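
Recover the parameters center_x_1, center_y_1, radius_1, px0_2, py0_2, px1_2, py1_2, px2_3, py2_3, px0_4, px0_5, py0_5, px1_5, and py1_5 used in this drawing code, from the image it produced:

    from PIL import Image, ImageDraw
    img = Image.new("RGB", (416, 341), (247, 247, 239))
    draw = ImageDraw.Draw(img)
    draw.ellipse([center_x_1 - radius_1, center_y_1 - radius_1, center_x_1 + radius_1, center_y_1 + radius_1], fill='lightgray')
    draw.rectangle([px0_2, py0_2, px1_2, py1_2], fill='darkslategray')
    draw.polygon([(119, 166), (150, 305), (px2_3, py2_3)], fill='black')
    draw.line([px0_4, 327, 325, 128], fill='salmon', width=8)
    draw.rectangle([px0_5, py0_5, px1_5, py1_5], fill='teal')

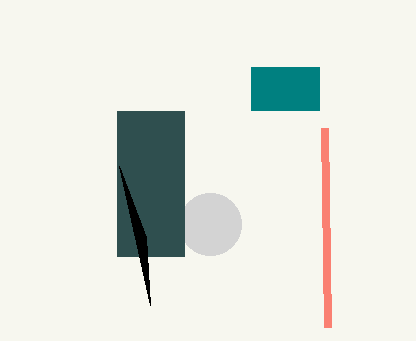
center_x_1 = 210; center_y_1 = 224; radius_1 = 31; px0_2 = 117; py0_2 = 111; px1_2 = 184; py1_2 = 256; px2_3 = 146; py2_3 = 237; px0_4 = 328; px0_5 = 251; py0_5 = 67; px1_5 = 319; py1_5 = 110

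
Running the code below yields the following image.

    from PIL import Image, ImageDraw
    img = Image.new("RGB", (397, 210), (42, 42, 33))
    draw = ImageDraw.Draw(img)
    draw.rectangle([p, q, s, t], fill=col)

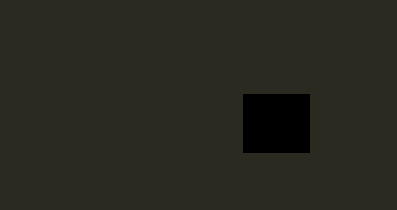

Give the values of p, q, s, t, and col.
p = 243
q = 94
s = 309
t = 152
col = 'black'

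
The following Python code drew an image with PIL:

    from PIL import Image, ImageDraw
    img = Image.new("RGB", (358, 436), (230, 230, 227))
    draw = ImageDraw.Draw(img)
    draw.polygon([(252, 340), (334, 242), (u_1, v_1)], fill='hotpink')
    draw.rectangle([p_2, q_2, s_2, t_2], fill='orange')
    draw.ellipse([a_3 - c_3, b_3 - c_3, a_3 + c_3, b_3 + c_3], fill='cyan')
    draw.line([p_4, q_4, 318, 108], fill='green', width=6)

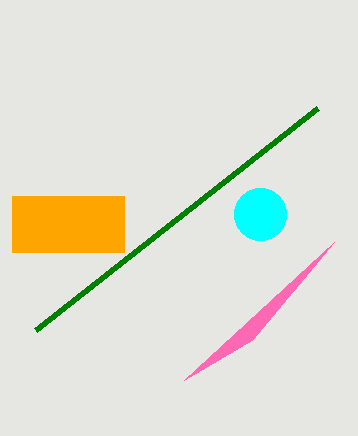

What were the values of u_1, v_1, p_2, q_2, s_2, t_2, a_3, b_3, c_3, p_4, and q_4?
u_1 = 184; v_1 = 380; p_2 = 12; q_2 = 196; s_2 = 124; t_2 = 252; a_3 = 260; b_3 = 214; c_3 = 26; p_4 = 36; q_4 = 330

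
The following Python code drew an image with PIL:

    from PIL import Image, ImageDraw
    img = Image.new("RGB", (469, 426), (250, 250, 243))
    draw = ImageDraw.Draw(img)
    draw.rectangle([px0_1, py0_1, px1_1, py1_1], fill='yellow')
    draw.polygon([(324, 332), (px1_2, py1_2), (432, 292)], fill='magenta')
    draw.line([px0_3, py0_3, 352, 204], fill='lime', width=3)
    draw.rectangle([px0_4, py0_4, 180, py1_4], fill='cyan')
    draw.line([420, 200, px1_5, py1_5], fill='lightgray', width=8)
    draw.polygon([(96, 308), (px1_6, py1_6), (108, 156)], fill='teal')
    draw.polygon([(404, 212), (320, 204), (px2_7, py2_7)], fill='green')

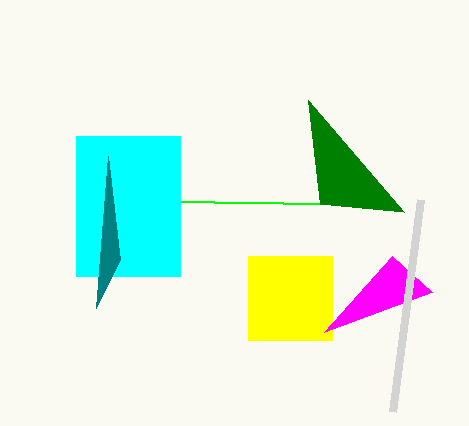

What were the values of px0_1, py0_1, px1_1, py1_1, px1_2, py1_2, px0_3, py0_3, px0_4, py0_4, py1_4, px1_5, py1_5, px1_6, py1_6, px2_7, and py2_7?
px0_1 = 248
py0_1 = 256
px1_1 = 332
py1_1 = 340
px1_2 = 392
py1_2 = 256
px0_3 = 76
py0_3 = 200
px0_4 = 76
py0_4 = 136
py1_4 = 276
px1_5 = 392
py1_5 = 412
px1_6 = 120
py1_6 = 260
px2_7 = 308
py2_7 = 100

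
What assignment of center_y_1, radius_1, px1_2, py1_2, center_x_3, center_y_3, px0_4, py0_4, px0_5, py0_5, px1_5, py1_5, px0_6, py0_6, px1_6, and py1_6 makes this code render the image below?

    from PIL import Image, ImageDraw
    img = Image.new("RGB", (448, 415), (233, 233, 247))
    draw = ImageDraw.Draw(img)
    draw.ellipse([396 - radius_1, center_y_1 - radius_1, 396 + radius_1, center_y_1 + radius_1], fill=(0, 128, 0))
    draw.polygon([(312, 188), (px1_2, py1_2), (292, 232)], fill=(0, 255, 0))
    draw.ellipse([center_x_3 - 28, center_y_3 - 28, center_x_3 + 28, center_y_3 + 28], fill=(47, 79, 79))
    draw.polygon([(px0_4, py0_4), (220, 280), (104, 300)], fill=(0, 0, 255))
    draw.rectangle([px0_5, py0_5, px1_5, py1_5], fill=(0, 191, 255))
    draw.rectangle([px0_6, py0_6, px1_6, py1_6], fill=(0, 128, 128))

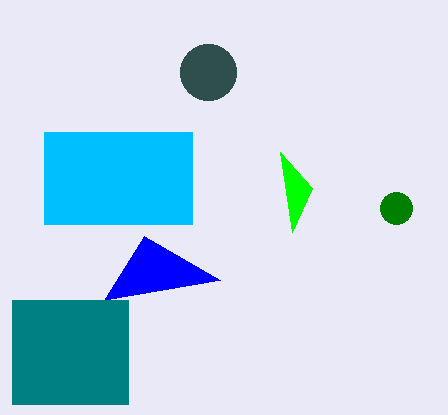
center_y_1 = 208, radius_1 = 16, px1_2 = 280, py1_2 = 152, center_x_3 = 208, center_y_3 = 72, px0_4 = 144, py0_4 = 236, px0_5 = 44, py0_5 = 132, px1_5 = 192, py1_5 = 224, px0_6 = 12, py0_6 = 300, px1_6 = 128, py1_6 = 404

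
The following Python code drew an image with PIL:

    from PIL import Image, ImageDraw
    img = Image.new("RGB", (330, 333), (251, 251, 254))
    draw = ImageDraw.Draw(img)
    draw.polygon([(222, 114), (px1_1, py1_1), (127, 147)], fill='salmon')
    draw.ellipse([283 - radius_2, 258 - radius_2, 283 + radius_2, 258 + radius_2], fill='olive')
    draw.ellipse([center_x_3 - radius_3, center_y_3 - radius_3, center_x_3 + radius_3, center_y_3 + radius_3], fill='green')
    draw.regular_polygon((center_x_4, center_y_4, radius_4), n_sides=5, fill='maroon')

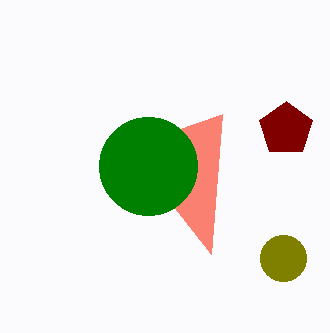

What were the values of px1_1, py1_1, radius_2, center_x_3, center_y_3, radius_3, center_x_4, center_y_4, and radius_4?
px1_1 = 211; py1_1 = 254; radius_2 = 23; center_x_3 = 148; center_y_3 = 166; radius_3 = 49; center_x_4 = 286; center_y_4 = 129; radius_4 = 28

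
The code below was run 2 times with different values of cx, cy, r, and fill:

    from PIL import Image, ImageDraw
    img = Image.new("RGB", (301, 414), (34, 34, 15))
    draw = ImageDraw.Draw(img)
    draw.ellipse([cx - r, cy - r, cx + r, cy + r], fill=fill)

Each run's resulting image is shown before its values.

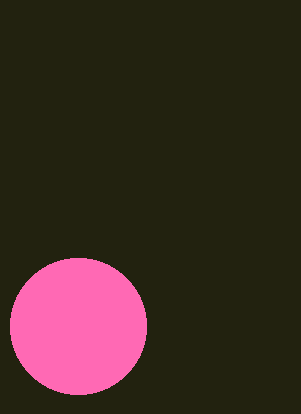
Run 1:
cx = 78; cy = 326; r = 68; fill = 'hotpink'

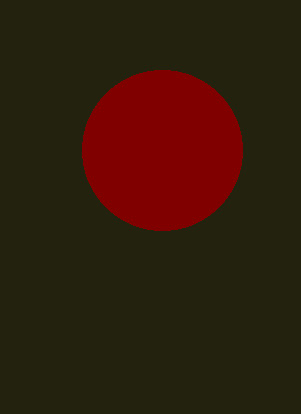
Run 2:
cx = 162, cy = 150, r = 80, fill = 'maroon'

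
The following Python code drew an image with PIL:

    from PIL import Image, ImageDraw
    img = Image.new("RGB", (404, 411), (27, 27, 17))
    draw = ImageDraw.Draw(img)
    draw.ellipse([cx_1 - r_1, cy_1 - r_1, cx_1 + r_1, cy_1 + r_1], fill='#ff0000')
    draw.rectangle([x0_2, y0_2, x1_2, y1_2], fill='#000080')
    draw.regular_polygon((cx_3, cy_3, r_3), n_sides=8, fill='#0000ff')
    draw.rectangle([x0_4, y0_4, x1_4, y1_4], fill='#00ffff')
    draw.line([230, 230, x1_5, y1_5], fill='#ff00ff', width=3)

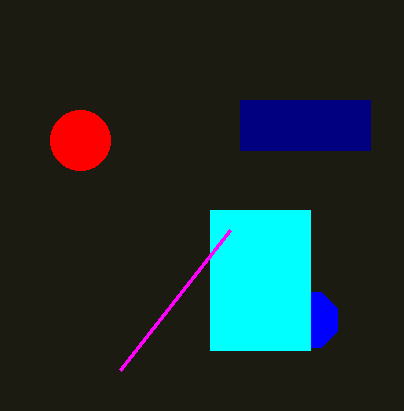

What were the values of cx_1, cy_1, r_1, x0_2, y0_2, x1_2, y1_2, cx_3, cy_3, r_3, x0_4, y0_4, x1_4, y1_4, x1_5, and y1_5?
cx_1 = 80; cy_1 = 140; r_1 = 30; x0_2 = 240; y0_2 = 100; x1_2 = 370; y1_2 = 150; cx_3 = 310; cy_3 = 320; r_3 = 30; x0_4 = 210; y0_4 = 210; x1_4 = 310; y1_4 = 350; x1_5 = 120; y1_5 = 370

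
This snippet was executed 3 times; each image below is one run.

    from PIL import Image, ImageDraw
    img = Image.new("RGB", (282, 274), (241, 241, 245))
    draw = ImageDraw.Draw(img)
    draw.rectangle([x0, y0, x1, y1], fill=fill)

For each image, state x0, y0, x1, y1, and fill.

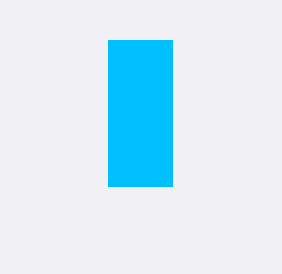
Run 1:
x0 = 108; y0 = 40; x1 = 172; y1 = 186; fill = 'deepskyblue'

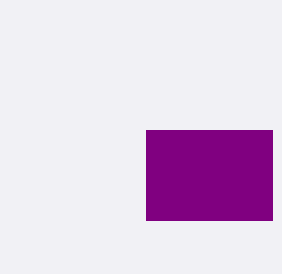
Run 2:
x0 = 146; y0 = 130; x1 = 272; y1 = 220; fill = 'purple'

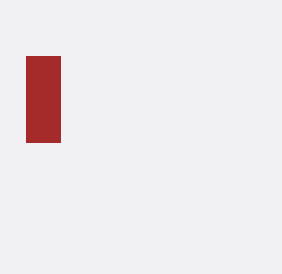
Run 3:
x0 = 26; y0 = 56; x1 = 60; y1 = 142; fill = 'brown'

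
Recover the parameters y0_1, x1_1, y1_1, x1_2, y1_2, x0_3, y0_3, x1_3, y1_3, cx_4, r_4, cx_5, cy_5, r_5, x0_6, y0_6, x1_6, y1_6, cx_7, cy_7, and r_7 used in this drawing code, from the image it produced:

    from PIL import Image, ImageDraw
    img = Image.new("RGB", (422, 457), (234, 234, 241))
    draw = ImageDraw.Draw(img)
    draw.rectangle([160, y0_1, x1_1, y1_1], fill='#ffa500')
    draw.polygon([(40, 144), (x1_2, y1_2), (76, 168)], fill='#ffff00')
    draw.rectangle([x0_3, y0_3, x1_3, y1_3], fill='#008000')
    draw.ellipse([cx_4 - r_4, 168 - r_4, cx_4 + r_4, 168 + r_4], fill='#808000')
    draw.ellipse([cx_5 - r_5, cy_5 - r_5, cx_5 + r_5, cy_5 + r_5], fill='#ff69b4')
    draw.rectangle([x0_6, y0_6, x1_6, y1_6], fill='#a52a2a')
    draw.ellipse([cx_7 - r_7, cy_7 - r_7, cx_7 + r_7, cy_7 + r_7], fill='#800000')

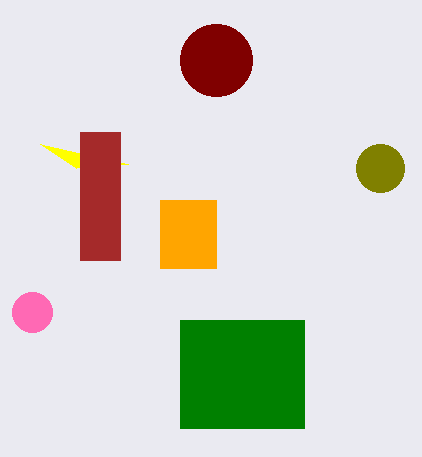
y0_1 = 200, x1_1 = 216, y1_1 = 268, x1_2 = 128, y1_2 = 164, x0_3 = 180, y0_3 = 320, x1_3 = 304, y1_3 = 428, cx_4 = 380, r_4 = 24, cx_5 = 32, cy_5 = 312, r_5 = 20, x0_6 = 80, y0_6 = 132, x1_6 = 120, y1_6 = 260, cx_7 = 216, cy_7 = 60, r_7 = 36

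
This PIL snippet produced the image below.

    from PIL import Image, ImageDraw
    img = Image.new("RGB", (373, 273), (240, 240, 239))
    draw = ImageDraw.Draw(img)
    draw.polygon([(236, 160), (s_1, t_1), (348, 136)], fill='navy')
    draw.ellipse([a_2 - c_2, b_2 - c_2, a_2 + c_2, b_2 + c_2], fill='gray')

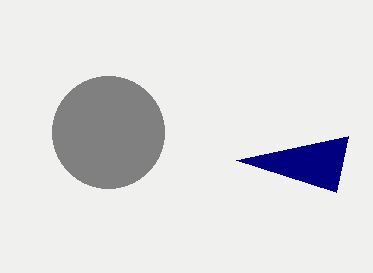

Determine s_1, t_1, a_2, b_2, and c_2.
s_1 = 336, t_1 = 192, a_2 = 108, b_2 = 132, c_2 = 56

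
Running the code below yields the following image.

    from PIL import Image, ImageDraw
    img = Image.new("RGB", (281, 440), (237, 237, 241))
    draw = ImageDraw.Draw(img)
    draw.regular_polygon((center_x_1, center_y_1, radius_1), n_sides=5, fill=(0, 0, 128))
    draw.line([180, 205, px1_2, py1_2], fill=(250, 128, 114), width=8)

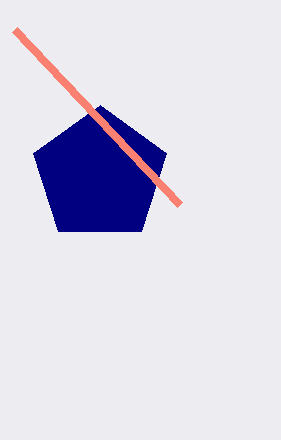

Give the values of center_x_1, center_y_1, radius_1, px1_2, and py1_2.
center_x_1 = 100; center_y_1 = 175; radius_1 = 70; px1_2 = 15; py1_2 = 30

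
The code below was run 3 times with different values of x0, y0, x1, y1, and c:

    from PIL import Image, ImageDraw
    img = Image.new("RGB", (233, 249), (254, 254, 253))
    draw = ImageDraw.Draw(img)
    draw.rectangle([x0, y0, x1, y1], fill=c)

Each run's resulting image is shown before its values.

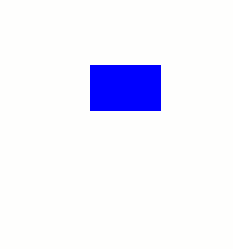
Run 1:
x0 = 90; y0 = 65; x1 = 160; y1 = 110; c = 'blue'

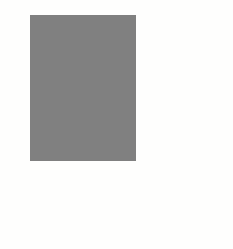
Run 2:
x0 = 30, y0 = 15, x1 = 135, y1 = 160, c = 'gray'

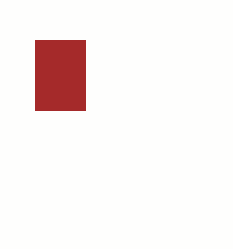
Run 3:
x0 = 35; y0 = 40; x1 = 85; y1 = 110; c = 'brown'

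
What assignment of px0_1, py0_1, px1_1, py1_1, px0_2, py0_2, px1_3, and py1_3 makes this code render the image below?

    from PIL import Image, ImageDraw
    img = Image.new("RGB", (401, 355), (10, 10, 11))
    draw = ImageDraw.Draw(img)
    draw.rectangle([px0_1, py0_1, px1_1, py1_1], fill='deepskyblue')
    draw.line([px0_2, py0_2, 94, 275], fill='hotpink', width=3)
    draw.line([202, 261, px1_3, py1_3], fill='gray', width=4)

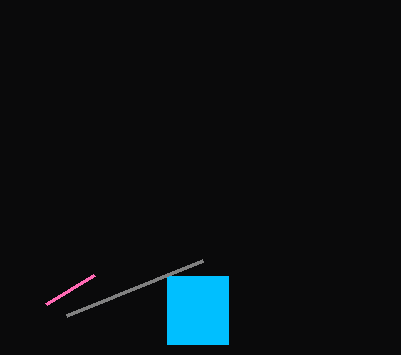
px0_1 = 167, py0_1 = 276, px1_1 = 228, py1_1 = 344, px0_2 = 46, py0_2 = 304, px1_3 = 66, py1_3 = 316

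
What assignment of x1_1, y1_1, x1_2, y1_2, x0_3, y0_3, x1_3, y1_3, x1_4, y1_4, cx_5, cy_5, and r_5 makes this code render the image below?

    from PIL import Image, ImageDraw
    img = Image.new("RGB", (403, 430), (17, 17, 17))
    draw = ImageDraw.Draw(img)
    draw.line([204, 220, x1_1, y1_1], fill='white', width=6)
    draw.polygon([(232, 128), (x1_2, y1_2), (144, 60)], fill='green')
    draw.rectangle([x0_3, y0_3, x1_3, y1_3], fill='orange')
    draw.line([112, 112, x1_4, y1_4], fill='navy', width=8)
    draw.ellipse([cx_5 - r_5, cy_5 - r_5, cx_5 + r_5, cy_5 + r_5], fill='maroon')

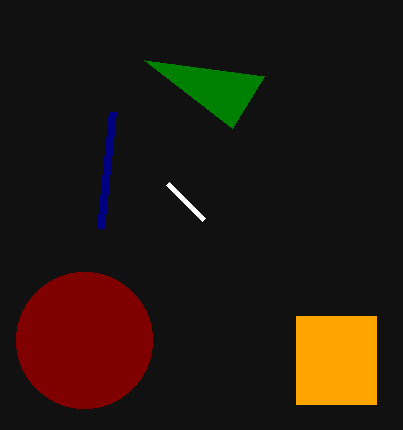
x1_1 = 168, y1_1 = 184, x1_2 = 264, y1_2 = 76, x0_3 = 296, y0_3 = 316, x1_3 = 376, y1_3 = 404, x1_4 = 100, y1_4 = 228, cx_5 = 84, cy_5 = 340, r_5 = 68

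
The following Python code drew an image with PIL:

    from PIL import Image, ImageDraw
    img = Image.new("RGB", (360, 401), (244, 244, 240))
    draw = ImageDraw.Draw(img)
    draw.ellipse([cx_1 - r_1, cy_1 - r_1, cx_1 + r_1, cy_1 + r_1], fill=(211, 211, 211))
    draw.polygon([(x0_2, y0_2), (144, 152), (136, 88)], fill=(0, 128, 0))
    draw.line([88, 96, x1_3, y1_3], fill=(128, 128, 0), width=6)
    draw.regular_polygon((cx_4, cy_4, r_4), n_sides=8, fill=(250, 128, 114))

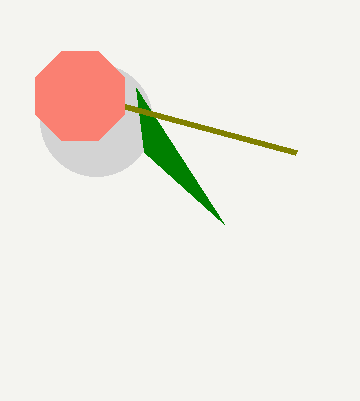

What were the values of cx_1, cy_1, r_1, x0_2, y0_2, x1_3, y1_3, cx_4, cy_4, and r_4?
cx_1 = 96, cy_1 = 120, r_1 = 56, x0_2 = 224, y0_2 = 224, x1_3 = 296, y1_3 = 152, cx_4 = 80, cy_4 = 96, r_4 = 48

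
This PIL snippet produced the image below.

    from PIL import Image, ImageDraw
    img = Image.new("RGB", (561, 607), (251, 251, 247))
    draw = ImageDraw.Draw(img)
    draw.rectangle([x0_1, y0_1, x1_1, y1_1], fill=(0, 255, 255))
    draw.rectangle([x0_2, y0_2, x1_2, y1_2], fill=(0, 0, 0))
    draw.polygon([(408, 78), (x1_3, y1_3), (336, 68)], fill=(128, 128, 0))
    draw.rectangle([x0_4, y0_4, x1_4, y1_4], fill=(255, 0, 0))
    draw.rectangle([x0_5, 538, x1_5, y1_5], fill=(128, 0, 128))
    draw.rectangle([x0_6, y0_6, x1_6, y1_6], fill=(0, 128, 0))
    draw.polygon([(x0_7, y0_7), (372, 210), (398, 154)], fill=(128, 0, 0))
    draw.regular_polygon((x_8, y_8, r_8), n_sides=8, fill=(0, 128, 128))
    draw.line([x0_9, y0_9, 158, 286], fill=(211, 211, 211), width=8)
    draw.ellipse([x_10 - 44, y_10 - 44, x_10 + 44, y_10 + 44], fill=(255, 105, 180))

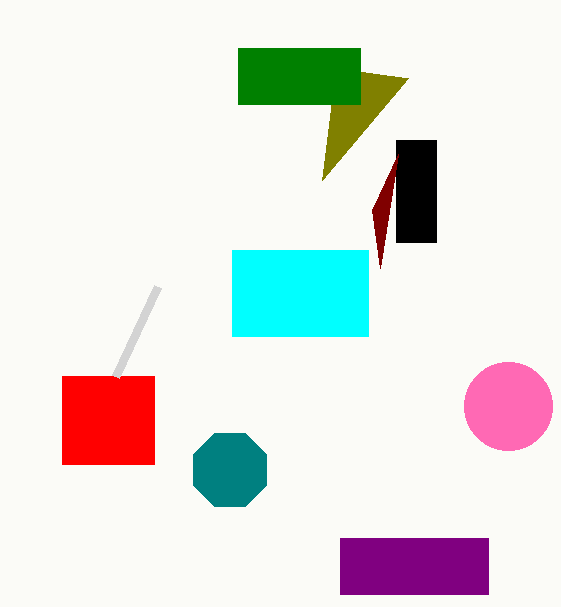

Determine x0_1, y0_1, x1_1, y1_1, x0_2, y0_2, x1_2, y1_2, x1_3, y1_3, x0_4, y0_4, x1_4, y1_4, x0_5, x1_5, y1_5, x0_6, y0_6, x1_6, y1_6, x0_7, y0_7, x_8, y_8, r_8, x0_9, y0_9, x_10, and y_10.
x0_1 = 232
y0_1 = 250
x1_1 = 368
y1_1 = 336
x0_2 = 396
y0_2 = 140
x1_2 = 436
y1_2 = 242
x1_3 = 322
y1_3 = 180
x0_4 = 62
y0_4 = 376
x1_4 = 154
y1_4 = 464
x0_5 = 340
x1_5 = 488
y1_5 = 594
x0_6 = 238
y0_6 = 48
x1_6 = 360
y1_6 = 104
x0_7 = 380
y0_7 = 268
x_8 = 230
y_8 = 470
r_8 = 40
x0_9 = 116
y0_9 = 376
x_10 = 508
y_10 = 406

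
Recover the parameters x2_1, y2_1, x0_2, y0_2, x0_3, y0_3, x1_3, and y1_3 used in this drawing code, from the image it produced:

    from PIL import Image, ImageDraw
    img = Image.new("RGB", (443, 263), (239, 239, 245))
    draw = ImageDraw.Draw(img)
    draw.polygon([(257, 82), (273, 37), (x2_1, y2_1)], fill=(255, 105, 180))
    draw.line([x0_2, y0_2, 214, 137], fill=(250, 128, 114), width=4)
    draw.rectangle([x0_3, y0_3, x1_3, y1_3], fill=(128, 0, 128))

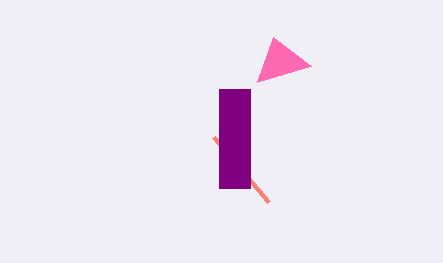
x2_1 = 311; y2_1 = 66; x0_2 = 269; y0_2 = 202; x0_3 = 219; y0_3 = 89; x1_3 = 250; y1_3 = 188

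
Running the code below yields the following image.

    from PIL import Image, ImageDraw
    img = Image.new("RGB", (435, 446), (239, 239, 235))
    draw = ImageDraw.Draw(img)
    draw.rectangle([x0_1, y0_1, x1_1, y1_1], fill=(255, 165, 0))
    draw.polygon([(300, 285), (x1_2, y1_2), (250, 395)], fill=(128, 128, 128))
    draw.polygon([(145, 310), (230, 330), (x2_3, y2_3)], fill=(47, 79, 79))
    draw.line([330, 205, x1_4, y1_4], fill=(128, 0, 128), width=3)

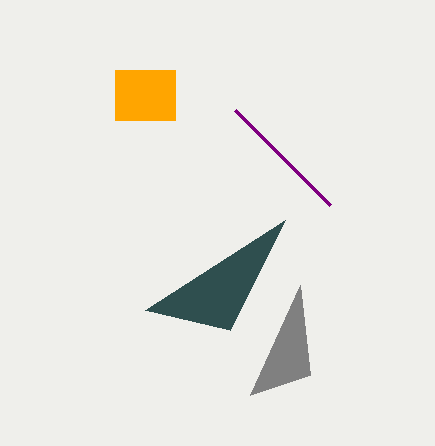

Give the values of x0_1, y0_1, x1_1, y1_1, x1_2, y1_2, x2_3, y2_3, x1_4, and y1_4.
x0_1 = 115; y0_1 = 70; x1_1 = 175; y1_1 = 120; x1_2 = 310; y1_2 = 375; x2_3 = 285; y2_3 = 220; x1_4 = 235; y1_4 = 110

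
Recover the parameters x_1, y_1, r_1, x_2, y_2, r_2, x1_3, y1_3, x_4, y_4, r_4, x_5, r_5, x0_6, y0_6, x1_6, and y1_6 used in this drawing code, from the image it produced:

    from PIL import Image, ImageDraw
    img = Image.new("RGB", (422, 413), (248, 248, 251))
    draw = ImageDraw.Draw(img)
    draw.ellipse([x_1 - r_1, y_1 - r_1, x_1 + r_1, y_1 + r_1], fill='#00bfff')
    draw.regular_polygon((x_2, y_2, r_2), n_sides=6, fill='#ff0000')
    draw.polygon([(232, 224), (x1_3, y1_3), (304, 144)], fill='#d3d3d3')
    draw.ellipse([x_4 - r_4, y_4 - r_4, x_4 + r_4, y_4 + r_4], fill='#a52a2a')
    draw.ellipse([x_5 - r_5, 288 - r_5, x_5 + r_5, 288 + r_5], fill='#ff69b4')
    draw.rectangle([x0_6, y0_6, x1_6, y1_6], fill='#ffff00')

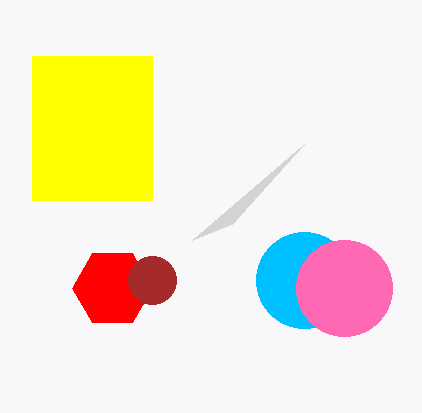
x_1 = 304
y_1 = 280
r_1 = 48
x_2 = 112
y_2 = 288
r_2 = 40
x1_3 = 192
y1_3 = 240
x_4 = 152
y_4 = 280
r_4 = 24
x_5 = 344
r_5 = 48
x0_6 = 32
y0_6 = 56
x1_6 = 152
y1_6 = 200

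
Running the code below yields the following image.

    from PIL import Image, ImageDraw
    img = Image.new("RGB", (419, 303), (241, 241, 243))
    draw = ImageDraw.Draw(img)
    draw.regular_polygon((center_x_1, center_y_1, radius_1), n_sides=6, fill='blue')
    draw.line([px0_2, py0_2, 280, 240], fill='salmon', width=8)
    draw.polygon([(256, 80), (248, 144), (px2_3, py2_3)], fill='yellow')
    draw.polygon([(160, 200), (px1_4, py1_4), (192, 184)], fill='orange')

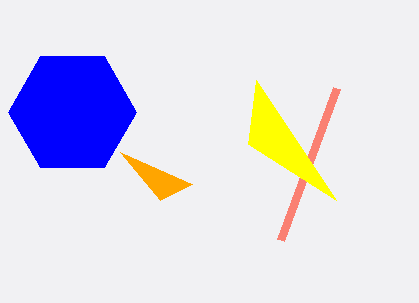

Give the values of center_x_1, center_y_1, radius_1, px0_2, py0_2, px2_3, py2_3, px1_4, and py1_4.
center_x_1 = 72, center_y_1 = 112, radius_1 = 64, px0_2 = 336, py0_2 = 88, px2_3 = 336, py2_3 = 200, px1_4 = 120, py1_4 = 152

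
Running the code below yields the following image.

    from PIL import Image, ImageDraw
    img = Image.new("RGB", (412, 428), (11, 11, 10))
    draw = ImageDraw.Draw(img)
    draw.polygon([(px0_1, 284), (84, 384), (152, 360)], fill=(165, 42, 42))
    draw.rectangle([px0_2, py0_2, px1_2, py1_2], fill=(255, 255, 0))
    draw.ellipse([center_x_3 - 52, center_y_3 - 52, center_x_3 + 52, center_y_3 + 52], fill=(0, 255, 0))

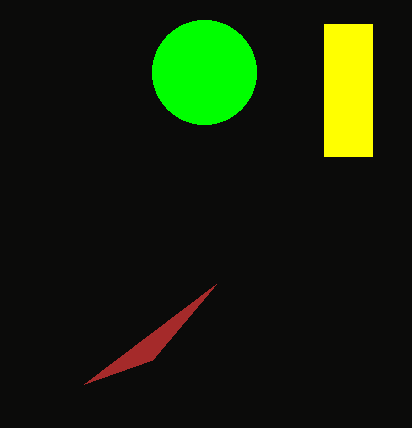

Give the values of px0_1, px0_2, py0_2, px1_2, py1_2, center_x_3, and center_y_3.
px0_1 = 216, px0_2 = 324, py0_2 = 24, px1_2 = 372, py1_2 = 156, center_x_3 = 204, center_y_3 = 72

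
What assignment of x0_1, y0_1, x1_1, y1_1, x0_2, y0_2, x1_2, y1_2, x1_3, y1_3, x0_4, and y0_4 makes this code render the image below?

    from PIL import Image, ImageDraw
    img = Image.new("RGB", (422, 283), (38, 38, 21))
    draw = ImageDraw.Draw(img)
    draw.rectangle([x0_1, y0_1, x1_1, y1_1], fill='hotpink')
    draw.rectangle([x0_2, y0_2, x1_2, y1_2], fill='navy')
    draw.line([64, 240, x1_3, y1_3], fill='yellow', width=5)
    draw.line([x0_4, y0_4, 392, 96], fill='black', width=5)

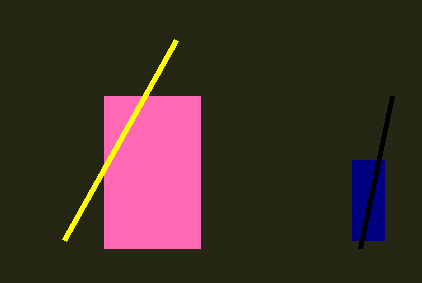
x0_1 = 104, y0_1 = 96, x1_1 = 200, y1_1 = 248, x0_2 = 352, y0_2 = 160, x1_2 = 384, y1_2 = 240, x1_3 = 176, y1_3 = 40, x0_4 = 360, y0_4 = 248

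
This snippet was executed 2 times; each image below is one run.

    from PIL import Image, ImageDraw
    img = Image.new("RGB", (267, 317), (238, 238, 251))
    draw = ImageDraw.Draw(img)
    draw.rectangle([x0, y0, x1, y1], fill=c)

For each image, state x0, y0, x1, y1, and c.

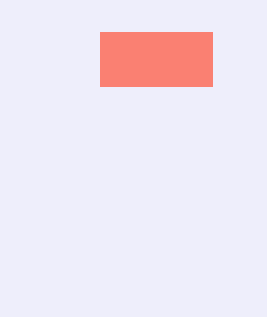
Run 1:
x0 = 100
y0 = 32
x1 = 212
y1 = 86
c = 'salmon'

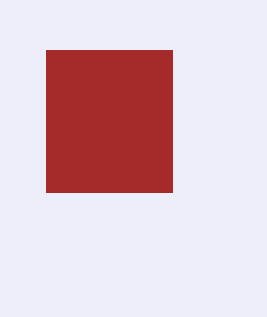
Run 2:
x0 = 46
y0 = 50
x1 = 172
y1 = 192
c = 'brown'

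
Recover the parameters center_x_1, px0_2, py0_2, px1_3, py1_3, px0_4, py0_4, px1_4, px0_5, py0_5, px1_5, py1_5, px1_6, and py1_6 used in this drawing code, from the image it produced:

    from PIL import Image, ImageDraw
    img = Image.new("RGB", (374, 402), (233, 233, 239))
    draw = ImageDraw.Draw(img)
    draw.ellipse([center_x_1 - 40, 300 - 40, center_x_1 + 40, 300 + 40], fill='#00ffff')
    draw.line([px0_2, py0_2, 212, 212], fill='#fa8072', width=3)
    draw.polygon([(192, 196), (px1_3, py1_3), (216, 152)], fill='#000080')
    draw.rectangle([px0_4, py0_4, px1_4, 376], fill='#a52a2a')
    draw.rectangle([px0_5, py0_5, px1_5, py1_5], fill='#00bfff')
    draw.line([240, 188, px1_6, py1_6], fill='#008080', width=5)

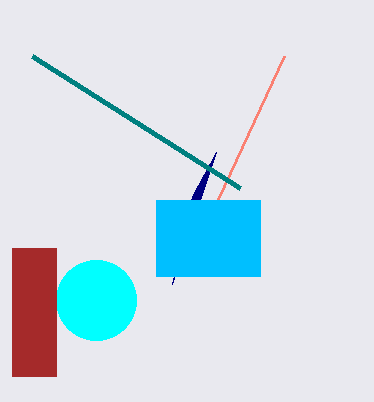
center_x_1 = 96; px0_2 = 284; py0_2 = 56; px1_3 = 172; py1_3 = 284; px0_4 = 12; py0_4 = 248; px1_4 = 56; px0_5 = 156; py0_5 = 200; px1_5 = 260; py1_5 = 276; px1_6 = 32; py1_6 = 56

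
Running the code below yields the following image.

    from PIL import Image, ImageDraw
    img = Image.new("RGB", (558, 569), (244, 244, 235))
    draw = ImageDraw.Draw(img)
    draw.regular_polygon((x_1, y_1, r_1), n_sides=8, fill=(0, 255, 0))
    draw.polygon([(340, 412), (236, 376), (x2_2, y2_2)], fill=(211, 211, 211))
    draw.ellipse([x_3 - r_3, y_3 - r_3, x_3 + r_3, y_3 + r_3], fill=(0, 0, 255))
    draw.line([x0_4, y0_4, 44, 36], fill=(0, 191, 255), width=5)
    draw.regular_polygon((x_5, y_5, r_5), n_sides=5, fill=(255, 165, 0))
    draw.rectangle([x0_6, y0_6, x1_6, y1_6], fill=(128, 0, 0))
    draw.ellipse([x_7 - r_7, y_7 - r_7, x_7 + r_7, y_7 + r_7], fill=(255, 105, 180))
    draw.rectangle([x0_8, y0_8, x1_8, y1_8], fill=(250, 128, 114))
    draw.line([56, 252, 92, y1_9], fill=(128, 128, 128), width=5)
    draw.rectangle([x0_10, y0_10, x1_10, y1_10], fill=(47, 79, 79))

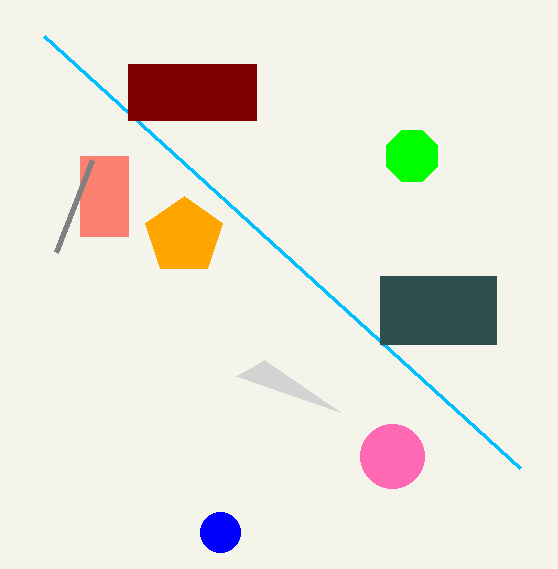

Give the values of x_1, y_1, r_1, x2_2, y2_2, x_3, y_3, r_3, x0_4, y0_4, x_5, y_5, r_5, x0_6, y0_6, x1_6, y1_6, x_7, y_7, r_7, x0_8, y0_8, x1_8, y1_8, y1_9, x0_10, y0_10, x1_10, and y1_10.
x_1 = 412
y_1 = 156
r_1 = 28
x2_2 = 264
y2_2 = 360
x_3 = 220
y_3 = 532
r_3 = 20
x0_4 = 520
y0_4 = 468
x_5 = 184
y_5 = 236
r_5 = 40
x0_6 = 128
y0_6 = 64
x1_6 = 256
y1_6 = 120
x_7 = 392
y_7 = 456
r_7 = 32
x0_8 = 80
y0_8 = 156
x1_8 = 128
y1_8 = 236
y1_9 = 160
x0_10 = 380
y0_10 = 276
x1_10 = 496
y1_10 = 344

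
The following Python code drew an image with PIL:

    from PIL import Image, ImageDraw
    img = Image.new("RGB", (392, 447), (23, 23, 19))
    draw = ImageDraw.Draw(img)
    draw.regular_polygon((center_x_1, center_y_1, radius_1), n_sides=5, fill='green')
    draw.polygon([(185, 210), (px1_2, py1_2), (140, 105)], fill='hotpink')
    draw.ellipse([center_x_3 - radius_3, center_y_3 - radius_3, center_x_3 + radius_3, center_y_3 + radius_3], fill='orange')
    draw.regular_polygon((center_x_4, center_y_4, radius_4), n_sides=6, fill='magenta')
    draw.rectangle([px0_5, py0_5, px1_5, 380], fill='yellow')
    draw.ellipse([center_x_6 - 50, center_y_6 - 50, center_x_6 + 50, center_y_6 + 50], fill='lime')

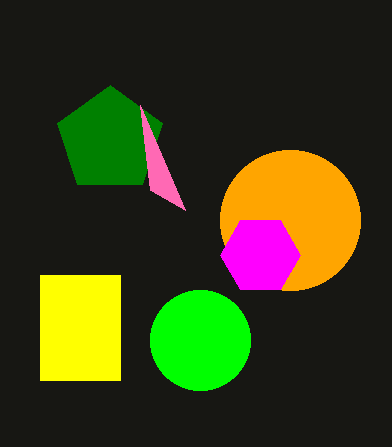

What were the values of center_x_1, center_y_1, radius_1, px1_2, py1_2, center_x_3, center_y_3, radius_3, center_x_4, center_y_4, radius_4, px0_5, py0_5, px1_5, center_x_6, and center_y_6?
center_x_1 = 110, center_y_1 = 140, radius_1 = 55, px1_2 = 150, py1_2 = 190, center_x_3 = 290, center_y_3 = 220, radius_3 = 70, center_x_4 = 260, center_y_4 = 255, radius_4 = 40, px0_5 = 40, py0_5 = 275, px1_5 = 120, center_x_6 = 200, center_y_6 = 340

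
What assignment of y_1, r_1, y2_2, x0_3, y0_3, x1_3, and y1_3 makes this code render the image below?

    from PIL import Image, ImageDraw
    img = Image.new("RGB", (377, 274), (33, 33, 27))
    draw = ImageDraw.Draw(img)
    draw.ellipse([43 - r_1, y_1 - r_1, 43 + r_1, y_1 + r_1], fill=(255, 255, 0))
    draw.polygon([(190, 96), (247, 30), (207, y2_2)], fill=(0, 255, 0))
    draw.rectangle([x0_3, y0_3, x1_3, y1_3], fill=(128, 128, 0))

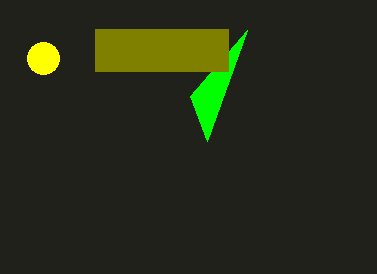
y_1 = 58
r_1 = 16
y2_2 = 141
x0_3 = 95
y0_3 = 29
x1_3 = 228
y1_3 = 71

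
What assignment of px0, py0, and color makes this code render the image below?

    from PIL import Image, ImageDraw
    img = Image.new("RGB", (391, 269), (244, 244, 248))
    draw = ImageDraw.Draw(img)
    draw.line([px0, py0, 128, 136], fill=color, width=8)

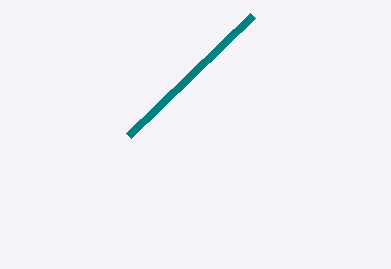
px0 = 252, py0 = 16, color = 'teal'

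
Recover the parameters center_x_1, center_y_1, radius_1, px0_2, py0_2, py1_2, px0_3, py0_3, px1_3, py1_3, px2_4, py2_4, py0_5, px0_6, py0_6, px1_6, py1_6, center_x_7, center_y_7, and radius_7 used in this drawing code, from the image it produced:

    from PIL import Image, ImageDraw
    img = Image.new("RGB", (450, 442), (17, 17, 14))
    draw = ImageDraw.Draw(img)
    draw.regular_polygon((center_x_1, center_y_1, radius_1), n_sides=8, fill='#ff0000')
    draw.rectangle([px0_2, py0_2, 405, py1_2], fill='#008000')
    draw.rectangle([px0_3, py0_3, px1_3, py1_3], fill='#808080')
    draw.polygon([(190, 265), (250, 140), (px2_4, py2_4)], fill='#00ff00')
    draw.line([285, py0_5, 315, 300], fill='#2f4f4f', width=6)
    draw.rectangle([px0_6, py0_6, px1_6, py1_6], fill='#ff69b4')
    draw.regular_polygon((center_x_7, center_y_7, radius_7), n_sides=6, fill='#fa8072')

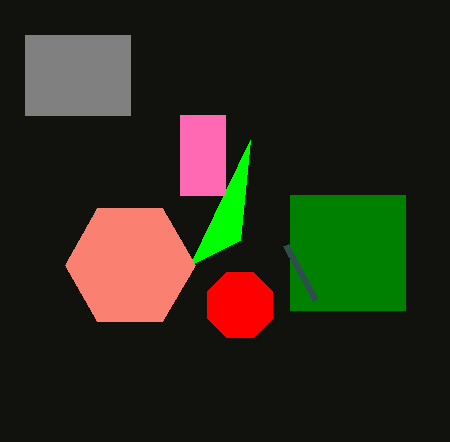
center_x_1 = 240
center_y_1 = 305
radius_1 = 35
px0_2 = 290
py0_2 = 195
py1_2 = 310
px0_3 = 25
py0_3 = 35
px1_3 = 130
py1_3 = 115
px2_4 = 240
py2_4 = 240
py0_5 = 245
px0_6 = 180
py0_6 = 115
px1_6 = 225
py1_6 = 195
center_x_7 = 130
center_y_7 = 265
radius_7 = 65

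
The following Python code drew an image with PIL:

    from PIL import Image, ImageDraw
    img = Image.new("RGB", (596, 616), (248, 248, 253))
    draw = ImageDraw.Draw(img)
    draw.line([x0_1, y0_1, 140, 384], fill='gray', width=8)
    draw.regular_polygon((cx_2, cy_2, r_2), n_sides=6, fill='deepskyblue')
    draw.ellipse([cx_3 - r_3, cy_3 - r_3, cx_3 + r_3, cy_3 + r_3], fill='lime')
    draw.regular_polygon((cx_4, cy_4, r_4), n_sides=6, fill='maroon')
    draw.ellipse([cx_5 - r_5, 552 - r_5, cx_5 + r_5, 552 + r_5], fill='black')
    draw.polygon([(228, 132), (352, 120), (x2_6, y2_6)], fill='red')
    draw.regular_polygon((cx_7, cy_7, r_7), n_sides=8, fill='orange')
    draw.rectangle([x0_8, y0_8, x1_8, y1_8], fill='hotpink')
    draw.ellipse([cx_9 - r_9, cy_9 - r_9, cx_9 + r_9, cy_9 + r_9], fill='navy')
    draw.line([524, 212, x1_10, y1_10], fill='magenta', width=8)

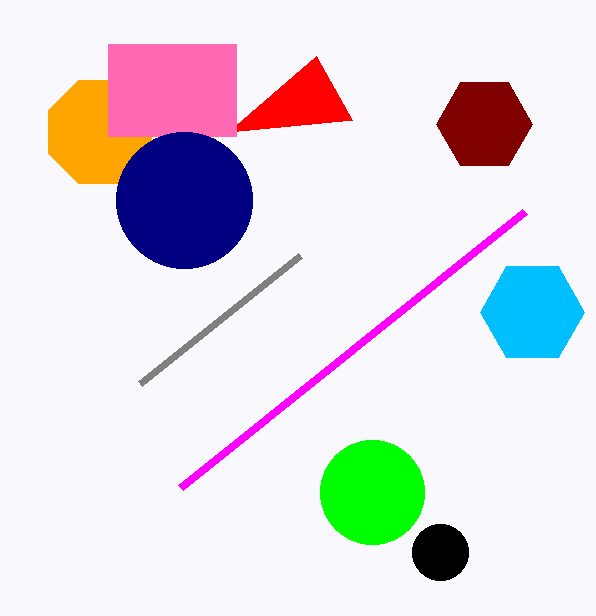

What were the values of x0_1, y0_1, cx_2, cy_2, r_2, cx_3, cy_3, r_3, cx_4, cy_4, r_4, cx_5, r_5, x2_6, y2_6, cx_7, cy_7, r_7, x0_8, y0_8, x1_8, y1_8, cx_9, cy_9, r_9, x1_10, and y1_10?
x0_1 = 300
y0_1 = 256
cx_2 = 532
cy_2 = 312
r_2 = 52
cx_3 = 372
cy_3 = 492
r_3 = 52
cx_4 = 484
cy_4 = 124
r_4 = 48
cx_5 = 440
r_5 = 28
x2_6 = 316
y2_6 = 56
cx_7 = 100
cy_7 = 132
r_7 = 56
x0_8 = 108
y0_8 = 44
x1_8 = 236
y1_8 = 136
cx_9 = 184
cy_9 = 200
r_9 = 68
x1_10 = 180
y1_10 = 488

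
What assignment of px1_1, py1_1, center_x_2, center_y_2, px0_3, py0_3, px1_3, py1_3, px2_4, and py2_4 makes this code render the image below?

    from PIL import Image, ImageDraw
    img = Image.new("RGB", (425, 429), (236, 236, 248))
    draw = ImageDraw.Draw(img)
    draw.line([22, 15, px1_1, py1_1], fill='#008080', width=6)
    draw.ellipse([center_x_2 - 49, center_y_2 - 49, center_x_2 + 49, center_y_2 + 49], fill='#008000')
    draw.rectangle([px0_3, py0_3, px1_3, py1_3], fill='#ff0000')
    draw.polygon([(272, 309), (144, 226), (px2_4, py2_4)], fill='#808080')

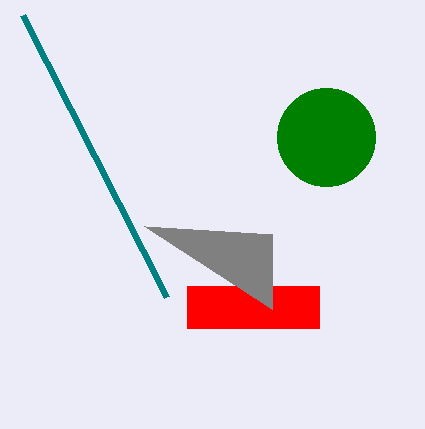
px1_1 = 166, py1_1 = 297, center_x_2 = 326, center_y_2 = 137, px0_3 = 187, py0_3 = 286, px1_3 = 319, py1_3 = 328, px2_4 = 272, py2_4 = 234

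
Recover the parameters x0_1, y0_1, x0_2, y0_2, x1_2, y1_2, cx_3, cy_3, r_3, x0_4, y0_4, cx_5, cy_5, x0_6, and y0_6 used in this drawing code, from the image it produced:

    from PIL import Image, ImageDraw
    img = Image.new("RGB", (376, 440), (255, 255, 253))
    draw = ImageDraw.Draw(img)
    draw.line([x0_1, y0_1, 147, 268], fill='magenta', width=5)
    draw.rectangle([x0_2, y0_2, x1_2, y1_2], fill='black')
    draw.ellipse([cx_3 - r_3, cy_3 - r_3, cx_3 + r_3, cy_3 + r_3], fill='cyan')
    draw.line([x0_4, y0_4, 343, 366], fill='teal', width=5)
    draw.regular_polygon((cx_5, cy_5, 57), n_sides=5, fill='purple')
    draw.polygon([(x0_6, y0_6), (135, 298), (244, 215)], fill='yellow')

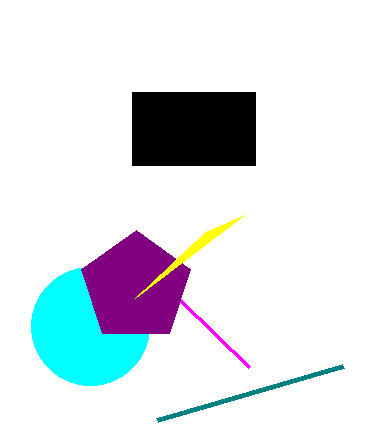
x0_1 = 249, y0_1 = 367, x0_2 = 132, y0_2 = 92, x1_2 = 255, y1_2 = 165, cx_3 = 90, cy_3 = 326, r_3 = 59, x0_4 = 157, y0_4 = 420, cx_5 = 136, cy_5 = 287, x0_6 = 205, y0_6 = 232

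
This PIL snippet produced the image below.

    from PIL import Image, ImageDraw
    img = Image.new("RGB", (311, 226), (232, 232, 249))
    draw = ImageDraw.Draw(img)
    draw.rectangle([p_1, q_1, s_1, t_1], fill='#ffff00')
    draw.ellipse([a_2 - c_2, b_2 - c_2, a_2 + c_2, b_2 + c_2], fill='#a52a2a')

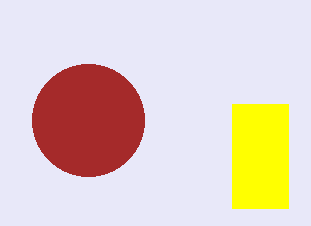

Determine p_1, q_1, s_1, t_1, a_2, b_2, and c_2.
p_1 = 232
q_1 = 104
s_1 = 288
t_1 = 208
a_2 = 88
b_2 = 120
c_2 = 56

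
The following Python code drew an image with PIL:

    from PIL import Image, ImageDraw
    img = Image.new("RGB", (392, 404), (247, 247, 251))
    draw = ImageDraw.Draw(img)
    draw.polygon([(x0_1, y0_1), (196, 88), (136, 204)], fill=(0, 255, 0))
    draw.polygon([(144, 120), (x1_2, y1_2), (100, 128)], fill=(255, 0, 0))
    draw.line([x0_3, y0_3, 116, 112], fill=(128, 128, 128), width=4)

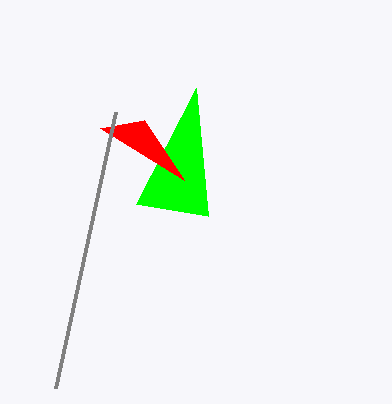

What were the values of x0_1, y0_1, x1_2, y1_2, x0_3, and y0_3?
x0_1 = 208
y0_1 = 216
x1_2 = 184
y1_2 = 180
x0_3 = 56
y0_3 = 388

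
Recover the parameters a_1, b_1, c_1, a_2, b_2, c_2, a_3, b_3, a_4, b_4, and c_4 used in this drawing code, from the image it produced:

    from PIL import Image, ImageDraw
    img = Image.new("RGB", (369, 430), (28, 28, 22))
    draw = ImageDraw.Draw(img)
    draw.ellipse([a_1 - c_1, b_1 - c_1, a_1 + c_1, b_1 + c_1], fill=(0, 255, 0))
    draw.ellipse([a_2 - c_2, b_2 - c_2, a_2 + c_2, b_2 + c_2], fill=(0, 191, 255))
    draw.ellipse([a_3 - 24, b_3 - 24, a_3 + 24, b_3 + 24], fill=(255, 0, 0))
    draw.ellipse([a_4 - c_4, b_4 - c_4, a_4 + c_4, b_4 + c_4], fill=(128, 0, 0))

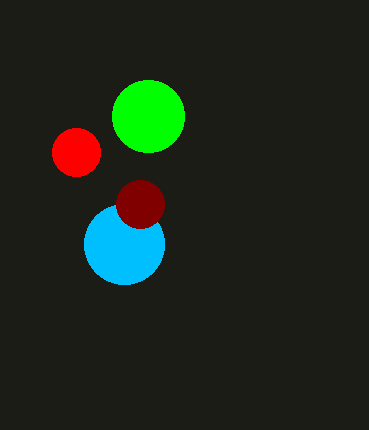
a_1 = 148; b_1 = 116; c_1 = 36; a_2 = 124; b_2 = 244; c_2 = 40; a_3 = 76; b_3 = 152; a_4 = 140; b_4 = 204; c_4 = 24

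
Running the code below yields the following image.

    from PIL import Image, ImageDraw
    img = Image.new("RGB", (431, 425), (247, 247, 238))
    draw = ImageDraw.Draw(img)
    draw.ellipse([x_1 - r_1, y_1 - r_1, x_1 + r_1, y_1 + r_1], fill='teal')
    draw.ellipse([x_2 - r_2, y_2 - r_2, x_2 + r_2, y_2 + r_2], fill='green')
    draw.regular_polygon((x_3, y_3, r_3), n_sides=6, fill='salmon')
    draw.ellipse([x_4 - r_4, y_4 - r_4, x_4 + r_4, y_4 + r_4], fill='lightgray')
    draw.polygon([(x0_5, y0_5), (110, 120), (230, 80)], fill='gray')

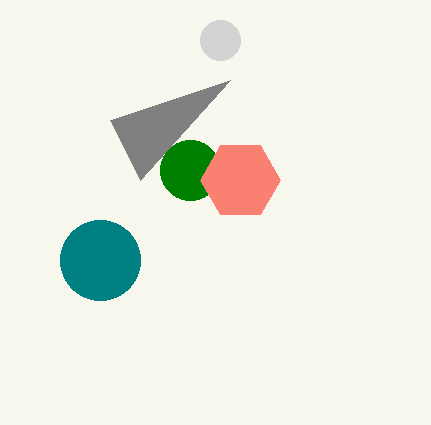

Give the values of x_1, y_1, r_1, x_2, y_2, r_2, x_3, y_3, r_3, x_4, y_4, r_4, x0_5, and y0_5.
x_1 = 100
y_1 = 260
r_1 = 40
x_2 = 190
y_2 = 170
r_2 = 30
x_3 = 240
y_3 = 180
r_3 = 40
x_4 = 220
y_4 = 40
r_4 = 20
x0_5 = 140
y0_5 = 180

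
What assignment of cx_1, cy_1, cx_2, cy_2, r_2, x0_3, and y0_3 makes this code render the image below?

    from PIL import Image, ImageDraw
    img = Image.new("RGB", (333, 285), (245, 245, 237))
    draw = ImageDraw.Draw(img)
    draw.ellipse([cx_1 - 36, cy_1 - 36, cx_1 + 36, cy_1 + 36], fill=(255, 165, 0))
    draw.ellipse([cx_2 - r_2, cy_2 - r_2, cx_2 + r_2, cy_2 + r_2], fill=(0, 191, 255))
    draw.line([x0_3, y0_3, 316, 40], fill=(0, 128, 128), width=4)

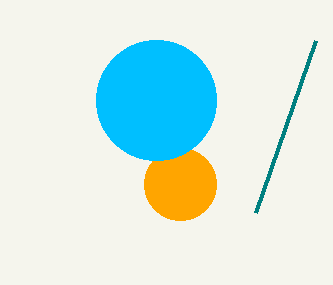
cx_1 = 180, cy_1 = 184, cx_2 = 156, cy_2 = 100, r_2 = 60, x0_3 = 256, y0_3 = 212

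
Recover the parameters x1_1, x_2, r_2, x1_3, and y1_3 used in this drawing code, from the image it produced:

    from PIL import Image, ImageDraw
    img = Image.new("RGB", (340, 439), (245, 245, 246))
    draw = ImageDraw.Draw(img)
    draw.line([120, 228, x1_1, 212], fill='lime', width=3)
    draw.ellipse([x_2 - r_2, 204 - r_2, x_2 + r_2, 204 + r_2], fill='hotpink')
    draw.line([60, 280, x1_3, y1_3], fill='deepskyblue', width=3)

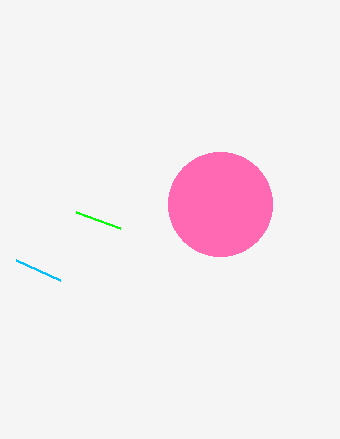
x1_1 = 76; x_2 = 220; r_2 = 52; x1_3 = 16; y1_3 = 260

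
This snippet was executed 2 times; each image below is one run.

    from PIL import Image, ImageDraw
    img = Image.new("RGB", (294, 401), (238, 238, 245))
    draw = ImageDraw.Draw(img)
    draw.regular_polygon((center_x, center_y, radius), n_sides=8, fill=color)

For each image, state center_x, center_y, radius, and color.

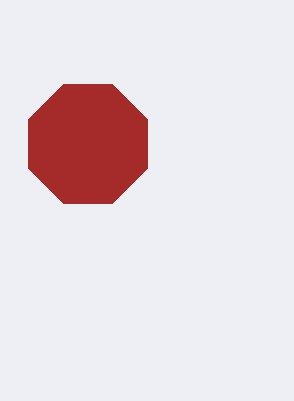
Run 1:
center_x = 88
center_y = 144
radius = 64
color = 'brown'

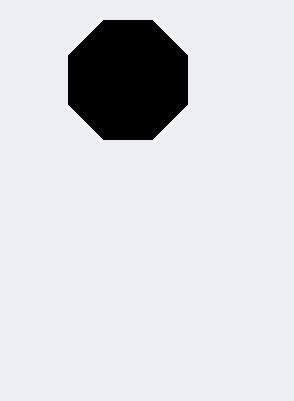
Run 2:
center_x = 128; center_y = 80; radius = 64; color = 'black'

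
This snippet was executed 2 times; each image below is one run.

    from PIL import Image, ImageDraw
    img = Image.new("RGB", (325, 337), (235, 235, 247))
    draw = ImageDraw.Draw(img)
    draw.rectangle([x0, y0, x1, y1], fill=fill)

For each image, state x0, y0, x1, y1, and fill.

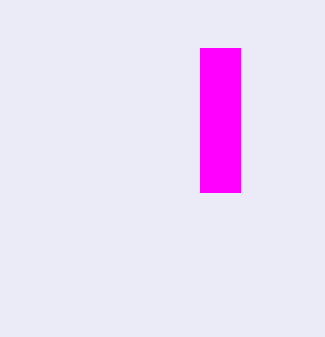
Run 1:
x0 = 200; y0 = 48; x1 = 240; y1 = 192; fill = 'magenta'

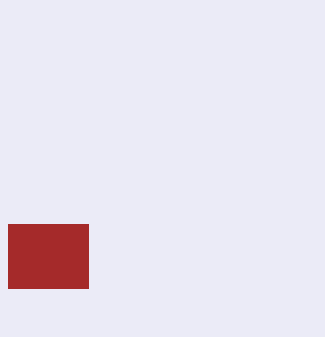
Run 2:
x0 = 8, y0 = 224, x1 = 88, y1 = 288, fill = 'brown'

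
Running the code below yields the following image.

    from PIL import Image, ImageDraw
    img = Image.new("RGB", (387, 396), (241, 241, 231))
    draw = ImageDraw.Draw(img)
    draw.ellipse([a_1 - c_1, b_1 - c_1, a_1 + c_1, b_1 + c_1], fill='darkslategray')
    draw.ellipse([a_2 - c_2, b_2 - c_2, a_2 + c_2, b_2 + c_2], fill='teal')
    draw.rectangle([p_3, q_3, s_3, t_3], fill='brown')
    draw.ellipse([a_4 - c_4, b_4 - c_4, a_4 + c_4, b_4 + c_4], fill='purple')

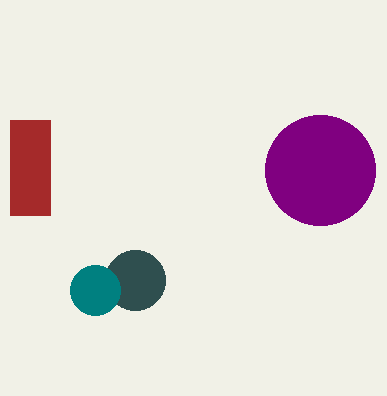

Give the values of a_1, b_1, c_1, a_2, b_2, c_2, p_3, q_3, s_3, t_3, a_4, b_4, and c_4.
a_1 = 135, b_1 = 280, c_1 = 30, a_2 = 95, b_2 = 290, c_2 = 25, p_3 = 10, q_3 = 120, s_3 = 50, t_3 = 215, a_4 = 320, b_4 = 170, c_4 = 55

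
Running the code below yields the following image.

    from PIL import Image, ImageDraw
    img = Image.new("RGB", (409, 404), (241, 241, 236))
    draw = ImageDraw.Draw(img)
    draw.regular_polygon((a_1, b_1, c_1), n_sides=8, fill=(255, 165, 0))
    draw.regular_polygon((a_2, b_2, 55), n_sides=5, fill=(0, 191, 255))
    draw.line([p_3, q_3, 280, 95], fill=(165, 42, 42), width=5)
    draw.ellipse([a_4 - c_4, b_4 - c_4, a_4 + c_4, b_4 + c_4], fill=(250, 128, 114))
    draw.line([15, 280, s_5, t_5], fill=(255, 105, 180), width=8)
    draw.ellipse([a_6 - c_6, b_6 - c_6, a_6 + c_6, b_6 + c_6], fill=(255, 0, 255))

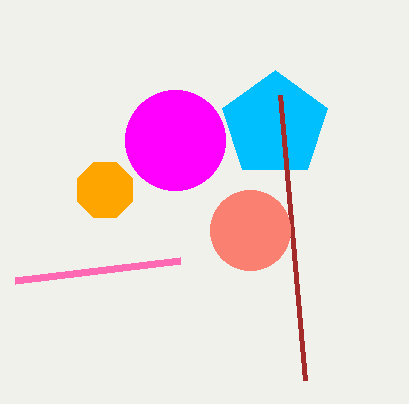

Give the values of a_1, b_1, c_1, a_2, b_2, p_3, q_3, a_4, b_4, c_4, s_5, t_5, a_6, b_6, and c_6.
a_1 = 105; b_1 = 190; c_1 = 30; a_2 = 275; b_2 = 125; p_3 = 305; q_3 = 380; a_4 = 250; b_4 = 230; c_4 = 40; s_5 = 180; t_5 = 260; a_6 = 175; b_6 = 140; c_6 = 50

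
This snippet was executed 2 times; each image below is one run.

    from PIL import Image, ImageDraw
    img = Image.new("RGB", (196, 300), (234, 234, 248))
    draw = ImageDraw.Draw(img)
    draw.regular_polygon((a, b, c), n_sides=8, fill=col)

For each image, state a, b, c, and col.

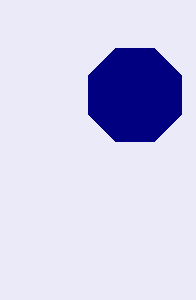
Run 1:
a = 135; b = 95; c = 50; col = 'navy'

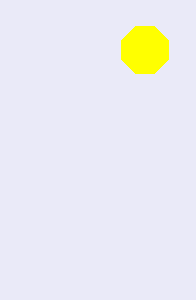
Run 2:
a = 145
b = 50
c = 25
col = 'yellow'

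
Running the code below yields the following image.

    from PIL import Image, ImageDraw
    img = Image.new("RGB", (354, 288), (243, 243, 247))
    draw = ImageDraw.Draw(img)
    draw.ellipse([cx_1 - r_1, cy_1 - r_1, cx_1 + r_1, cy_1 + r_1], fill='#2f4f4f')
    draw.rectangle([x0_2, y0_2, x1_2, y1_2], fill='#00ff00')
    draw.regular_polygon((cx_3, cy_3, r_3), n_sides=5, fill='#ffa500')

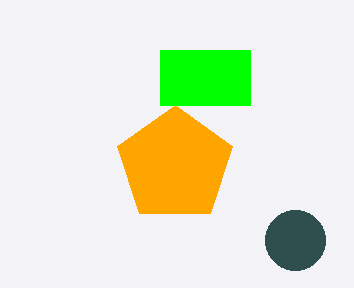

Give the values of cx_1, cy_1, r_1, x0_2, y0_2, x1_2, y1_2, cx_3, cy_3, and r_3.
cx_1 = 295
cy_1 = 240
r_1 = 30
x0_2 = 160
y0_2 = 50
x1_2 = 250
y1_2 = 105
cx_3 = 175
cy_3 = 165
r_3 = 60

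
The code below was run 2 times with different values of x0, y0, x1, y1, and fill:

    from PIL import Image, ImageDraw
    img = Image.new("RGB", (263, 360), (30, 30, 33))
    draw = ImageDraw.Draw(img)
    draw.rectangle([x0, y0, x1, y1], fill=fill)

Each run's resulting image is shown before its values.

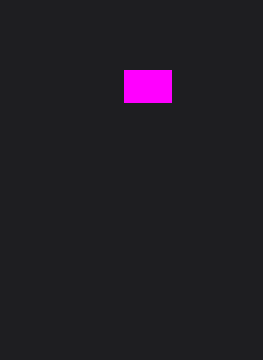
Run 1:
x0 = 124, y0 = 70, x1 = 171, y1 = 102, fill = 'magenta'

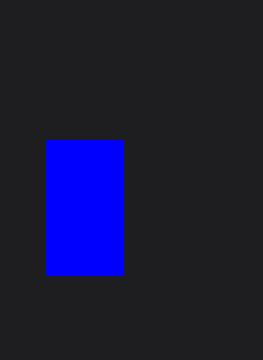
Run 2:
x0 = 46
y0 = 140
x1 = 122
y1 = 274
fill = 'blue'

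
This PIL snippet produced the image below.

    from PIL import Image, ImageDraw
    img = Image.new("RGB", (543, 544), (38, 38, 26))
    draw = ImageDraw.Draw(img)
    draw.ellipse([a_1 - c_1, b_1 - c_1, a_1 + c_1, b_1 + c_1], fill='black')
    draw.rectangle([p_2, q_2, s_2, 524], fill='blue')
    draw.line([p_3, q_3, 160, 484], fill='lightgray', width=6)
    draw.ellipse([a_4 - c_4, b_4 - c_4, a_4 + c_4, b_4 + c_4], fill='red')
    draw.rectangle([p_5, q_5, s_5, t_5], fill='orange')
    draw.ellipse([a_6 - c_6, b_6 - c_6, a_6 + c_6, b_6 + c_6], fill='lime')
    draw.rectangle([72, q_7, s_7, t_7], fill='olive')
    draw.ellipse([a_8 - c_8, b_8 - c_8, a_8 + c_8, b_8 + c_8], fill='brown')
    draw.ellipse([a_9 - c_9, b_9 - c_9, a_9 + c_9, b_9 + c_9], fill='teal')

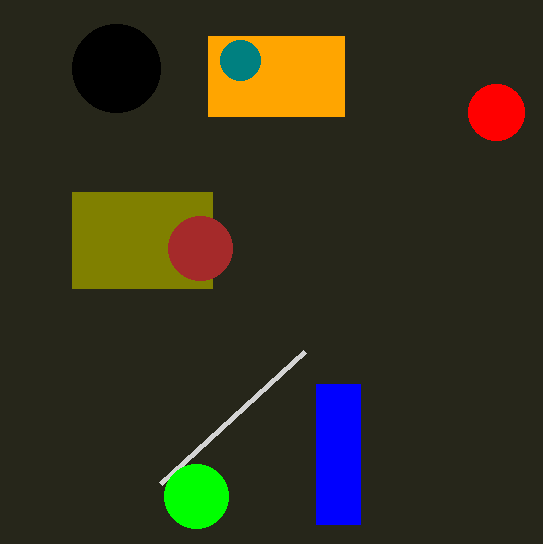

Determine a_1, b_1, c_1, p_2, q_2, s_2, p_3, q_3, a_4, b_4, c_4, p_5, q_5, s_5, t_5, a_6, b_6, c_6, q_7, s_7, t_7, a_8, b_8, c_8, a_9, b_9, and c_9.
a_1 = 116; b_1 = 68; c_1 = 44; p_2 = 316; q_2 = 384; s_2 = 360; p_3 = 304; q_3 = 352; a_4 = 496; b_4 = 112; c_4 = 28; p_5 = 208; q_5 = 36; s_5 = 344; t_5 = 116; a_6 = 196; b_6 = 496; c_6 = 32; q_7 = 192; s_7 = 212; t_7 = 288; a_8 = 200; b_8 = 248; c_8 = 32; a_9 = 240; b_9 = 60; c_9 = 20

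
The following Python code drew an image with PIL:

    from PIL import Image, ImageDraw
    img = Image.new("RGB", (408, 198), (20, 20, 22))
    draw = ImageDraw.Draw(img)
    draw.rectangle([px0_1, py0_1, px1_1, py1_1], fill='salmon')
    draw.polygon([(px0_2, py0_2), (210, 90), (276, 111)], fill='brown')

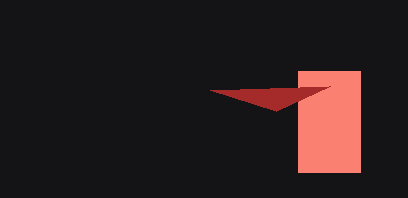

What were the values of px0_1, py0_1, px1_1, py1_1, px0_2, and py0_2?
px0_1 = 298, py0_1 = 71, px1_1 = 360, py1_1 = 172, px0_2 = 330, py0_2 = 86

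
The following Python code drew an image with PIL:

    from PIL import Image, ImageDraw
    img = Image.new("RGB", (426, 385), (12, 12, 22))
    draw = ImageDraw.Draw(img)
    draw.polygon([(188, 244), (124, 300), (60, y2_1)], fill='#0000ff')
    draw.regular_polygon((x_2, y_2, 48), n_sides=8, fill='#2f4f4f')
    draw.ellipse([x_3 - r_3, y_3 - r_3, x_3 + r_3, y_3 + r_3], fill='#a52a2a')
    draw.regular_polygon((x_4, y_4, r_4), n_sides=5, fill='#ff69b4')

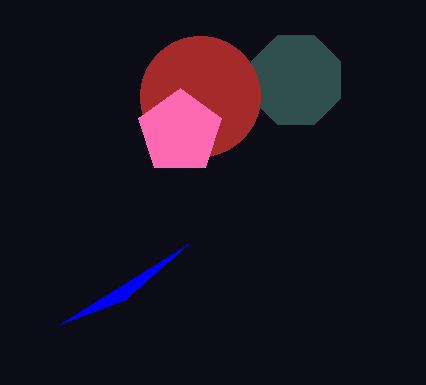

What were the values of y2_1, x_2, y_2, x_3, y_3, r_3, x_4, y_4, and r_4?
y2_1 = 324
x_2 = 296
y_2 = 80
x_3 = 200
y_3 = 96
r_3 = 60
x_4 = 180
y_4 = 132
r_4 = 44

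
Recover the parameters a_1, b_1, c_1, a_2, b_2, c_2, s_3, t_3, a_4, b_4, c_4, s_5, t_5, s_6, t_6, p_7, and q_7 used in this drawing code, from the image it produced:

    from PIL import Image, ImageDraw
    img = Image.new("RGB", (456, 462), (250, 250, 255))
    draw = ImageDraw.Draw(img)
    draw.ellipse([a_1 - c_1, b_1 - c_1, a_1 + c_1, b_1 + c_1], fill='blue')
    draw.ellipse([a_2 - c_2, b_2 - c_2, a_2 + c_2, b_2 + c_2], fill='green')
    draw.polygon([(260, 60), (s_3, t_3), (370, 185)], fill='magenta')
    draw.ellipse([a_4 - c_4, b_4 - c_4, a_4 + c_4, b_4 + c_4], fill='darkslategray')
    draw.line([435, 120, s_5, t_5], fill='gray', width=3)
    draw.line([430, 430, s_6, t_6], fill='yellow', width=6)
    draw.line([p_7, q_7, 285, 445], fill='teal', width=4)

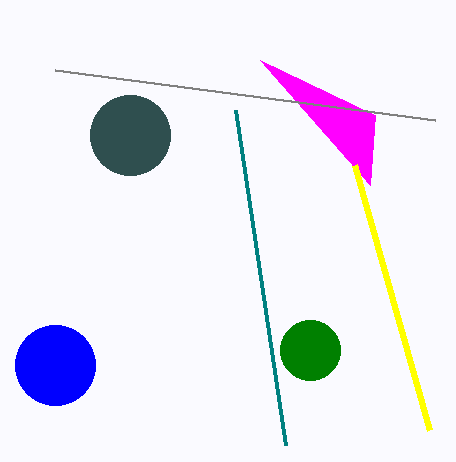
a_1 = 55, b_1 = 365, c_1 = 40, a_2 = 310, b_2 = 350, c_2 = 30, s_3 = 375, t_3 = 115, a_4 = 130, b_4 = 135, c_4 = 40, s_5 = 55, t_5 = 70, s_6 = 355, t_6 = 165, p_7 = 235, q_7 = 110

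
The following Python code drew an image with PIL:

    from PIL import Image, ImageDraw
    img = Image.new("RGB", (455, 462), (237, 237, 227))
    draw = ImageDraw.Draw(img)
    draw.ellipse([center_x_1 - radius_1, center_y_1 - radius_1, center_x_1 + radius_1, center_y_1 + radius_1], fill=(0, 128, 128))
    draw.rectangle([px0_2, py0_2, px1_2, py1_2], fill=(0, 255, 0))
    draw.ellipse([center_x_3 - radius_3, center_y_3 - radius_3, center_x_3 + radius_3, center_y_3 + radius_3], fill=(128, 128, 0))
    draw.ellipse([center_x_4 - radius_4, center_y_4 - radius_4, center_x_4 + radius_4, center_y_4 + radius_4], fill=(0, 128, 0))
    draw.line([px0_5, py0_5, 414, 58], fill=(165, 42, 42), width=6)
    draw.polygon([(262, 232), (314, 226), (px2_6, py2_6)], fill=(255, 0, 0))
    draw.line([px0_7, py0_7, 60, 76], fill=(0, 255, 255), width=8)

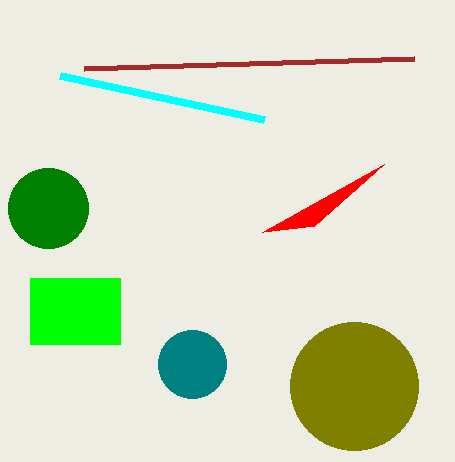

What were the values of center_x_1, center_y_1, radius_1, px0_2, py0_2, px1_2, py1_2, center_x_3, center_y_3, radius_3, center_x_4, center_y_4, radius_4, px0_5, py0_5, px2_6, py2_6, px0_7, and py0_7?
center_x_1 = 192
center_y_1 = 364
radius_1 = 34
px0_2 = 30
py0_2 = 278
px1_2 = 120
py1_2 = 344
center_x_3 = 354
center_y_3 = 386
radius_3 = 64
center_x_4 = 48
center_y_4 = 208
radius_4 = 40
px0_5 = 84
py0_5 = 68
px2_6 = 384
py2_6 = 164
px0_7 = 264
py0_7 = 120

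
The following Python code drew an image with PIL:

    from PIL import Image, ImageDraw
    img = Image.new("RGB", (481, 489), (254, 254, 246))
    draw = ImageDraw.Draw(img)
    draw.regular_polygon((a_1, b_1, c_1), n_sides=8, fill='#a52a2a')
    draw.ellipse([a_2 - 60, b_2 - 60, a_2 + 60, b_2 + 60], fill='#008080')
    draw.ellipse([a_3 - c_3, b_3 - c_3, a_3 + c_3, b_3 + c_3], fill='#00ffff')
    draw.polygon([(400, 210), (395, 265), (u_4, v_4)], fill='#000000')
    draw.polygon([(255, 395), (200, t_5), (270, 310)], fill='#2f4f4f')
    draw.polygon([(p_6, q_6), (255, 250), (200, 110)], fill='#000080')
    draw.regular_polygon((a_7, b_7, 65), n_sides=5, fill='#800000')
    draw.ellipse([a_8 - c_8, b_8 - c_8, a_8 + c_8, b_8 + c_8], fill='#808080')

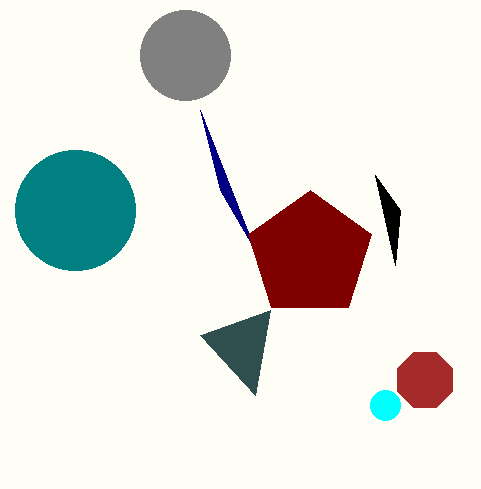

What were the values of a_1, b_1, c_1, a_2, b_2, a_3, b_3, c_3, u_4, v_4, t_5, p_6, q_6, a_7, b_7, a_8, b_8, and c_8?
a_1 = 425; b_1 = 380; c_1 = 30; a_2 = 75; b_2 = 210; a_3 = 385; b_3 = 405; c_3 = 15; u_4 = 375; v_4 = 175; t_5 = 335; p_6 = 220; q_6 = 190; a_7 = 310; b_7 = 255; a_8 = 185; b_8 = 55; c_8 = 45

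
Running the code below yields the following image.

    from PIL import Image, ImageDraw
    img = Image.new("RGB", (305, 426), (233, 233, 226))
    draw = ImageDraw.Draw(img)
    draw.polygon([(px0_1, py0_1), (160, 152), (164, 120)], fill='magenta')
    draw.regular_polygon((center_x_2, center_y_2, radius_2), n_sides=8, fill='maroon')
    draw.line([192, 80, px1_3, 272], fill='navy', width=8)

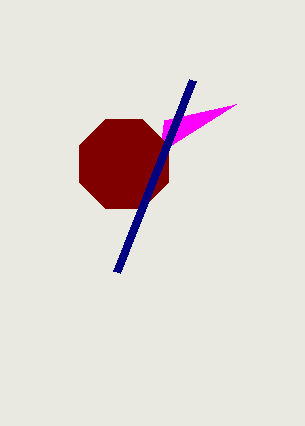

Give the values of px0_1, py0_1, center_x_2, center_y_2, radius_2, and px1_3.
px0_1 = 236
py0_1 = 104
center_x_2 = 124
center_y_2 = 164
radius_2 = 48
px1_3 = 116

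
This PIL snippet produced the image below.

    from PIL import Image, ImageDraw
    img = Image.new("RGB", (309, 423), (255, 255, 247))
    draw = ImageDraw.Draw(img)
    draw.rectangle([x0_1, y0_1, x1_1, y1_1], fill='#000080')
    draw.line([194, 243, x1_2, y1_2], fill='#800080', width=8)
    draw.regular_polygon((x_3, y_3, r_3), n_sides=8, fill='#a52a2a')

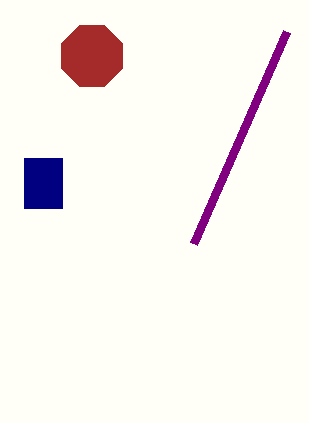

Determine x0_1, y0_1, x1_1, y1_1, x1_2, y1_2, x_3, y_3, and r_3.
x0_1 = 24
y0_1 = 158
x1_1 = 62
y1_1 = 208
x1_2 = 287
y1_2 = 31
x_3 = 92
y_3 = 56
r_3 = 33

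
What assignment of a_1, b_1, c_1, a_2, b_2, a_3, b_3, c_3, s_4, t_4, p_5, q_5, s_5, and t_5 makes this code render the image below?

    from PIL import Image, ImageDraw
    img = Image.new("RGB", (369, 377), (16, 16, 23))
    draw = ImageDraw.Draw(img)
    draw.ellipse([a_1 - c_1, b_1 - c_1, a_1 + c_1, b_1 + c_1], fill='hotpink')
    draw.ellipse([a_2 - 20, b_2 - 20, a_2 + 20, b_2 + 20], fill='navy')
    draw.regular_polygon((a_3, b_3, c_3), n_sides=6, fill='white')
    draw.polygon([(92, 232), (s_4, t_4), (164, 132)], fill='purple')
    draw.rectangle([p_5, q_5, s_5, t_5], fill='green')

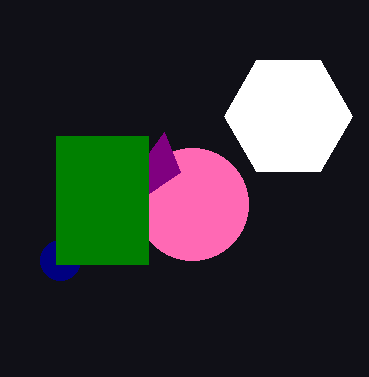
a_1 = 192; b_1 = 204; c_1 = 56; a_2 = 60; b_2 = 260; a_3 = 288; b_3 = 116; c_3 = 64; s_4 = 180; t_4 = 172; p_5 = 56; q_5 = 136; s_5 = 148; t_5 = 264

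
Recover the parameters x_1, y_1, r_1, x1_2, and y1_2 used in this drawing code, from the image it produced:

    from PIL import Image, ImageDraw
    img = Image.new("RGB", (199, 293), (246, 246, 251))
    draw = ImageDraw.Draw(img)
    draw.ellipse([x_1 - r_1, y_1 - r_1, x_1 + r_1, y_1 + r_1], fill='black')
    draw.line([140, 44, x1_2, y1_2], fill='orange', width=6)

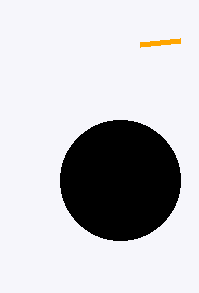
x_1 = 120
y_1 = 180
r_1 = 60
x1_2 = 180
y1_2 = 40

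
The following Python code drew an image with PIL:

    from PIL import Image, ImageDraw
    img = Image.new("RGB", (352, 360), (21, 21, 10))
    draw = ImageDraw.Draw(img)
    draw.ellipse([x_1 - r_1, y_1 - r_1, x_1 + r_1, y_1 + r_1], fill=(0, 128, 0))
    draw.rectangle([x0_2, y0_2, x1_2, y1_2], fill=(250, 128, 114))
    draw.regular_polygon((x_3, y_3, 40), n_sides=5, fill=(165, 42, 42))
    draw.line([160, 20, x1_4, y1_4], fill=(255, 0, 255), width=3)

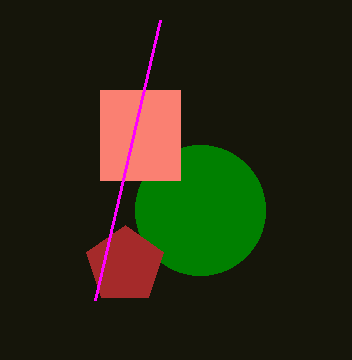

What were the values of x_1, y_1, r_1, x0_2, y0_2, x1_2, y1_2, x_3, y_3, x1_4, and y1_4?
x_1 = 200; y_1 = 210; r_1 = 65; x0_2 = 100; y0_2 = 90; x1_2 = 180; y1_2 = 180; x_3 = 125; y_3 = 265; x1_4 = 95; y1_4 = 300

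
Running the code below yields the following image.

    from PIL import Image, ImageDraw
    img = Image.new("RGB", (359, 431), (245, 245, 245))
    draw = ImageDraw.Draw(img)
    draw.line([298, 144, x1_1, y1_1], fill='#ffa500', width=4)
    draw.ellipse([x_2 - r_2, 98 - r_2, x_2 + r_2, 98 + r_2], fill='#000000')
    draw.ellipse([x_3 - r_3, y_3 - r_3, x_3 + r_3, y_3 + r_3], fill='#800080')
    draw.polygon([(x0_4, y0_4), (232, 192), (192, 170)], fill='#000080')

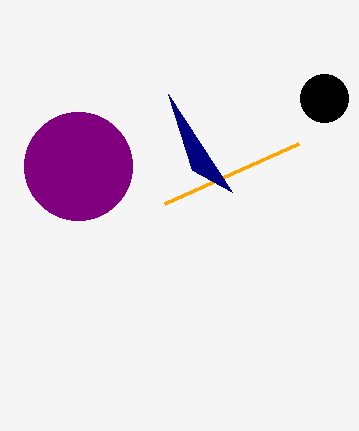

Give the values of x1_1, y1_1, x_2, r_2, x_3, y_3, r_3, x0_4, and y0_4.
x1_1 = 164, y1_1 = 204, x_2 = 324, r_2 = 24, x_3 = 78, y_3 = 166, r_3 = 54, x0_4 = 168, y0_4 = 94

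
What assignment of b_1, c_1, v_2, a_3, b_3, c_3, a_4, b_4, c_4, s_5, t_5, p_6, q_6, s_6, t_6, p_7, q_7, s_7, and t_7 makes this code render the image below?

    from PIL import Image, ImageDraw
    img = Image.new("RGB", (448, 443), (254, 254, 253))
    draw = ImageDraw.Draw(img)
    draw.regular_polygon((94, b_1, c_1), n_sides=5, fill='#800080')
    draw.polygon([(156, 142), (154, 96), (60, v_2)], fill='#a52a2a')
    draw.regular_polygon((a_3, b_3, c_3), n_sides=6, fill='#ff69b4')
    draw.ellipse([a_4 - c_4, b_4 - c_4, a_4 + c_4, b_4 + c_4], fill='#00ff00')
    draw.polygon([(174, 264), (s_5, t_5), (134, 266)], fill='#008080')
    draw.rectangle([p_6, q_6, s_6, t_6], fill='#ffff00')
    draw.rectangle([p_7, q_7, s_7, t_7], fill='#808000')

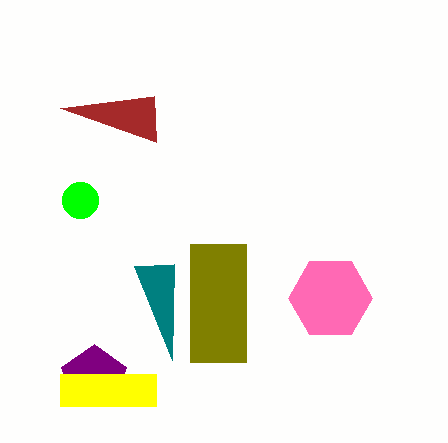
b_1 = 378; c_1 = 34; v_2 = 108; a_3 = 330; b_3 = 298; c_3 = 42; a_4 = 80; b_4 = 200; c_4 = 18; s_5 = 172; t_5 = 360; p_6 = 60; q_6 = 374; s_6 = 156; t_6 = 406; p_7 = 190; q_7 = 244; s_7 = 246; t_7 = 362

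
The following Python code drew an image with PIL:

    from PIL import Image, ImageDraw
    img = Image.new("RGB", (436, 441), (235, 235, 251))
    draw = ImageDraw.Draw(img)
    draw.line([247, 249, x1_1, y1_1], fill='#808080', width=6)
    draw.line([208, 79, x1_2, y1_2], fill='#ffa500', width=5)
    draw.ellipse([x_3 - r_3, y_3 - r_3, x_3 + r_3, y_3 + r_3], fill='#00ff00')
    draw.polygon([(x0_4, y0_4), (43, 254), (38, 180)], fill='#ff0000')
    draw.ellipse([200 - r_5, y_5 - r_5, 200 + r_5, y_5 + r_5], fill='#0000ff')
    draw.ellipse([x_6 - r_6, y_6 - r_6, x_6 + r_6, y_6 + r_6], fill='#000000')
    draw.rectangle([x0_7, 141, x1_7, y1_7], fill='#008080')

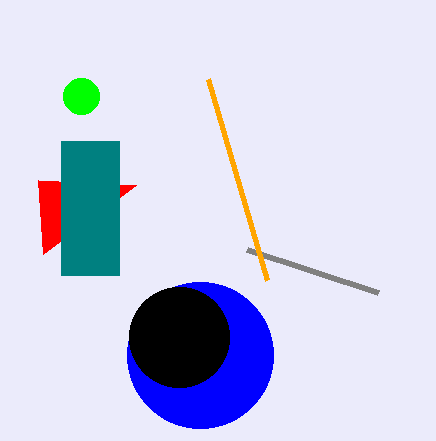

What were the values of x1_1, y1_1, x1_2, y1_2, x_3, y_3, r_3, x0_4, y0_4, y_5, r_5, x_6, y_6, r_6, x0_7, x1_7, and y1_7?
x1_1 = 378
y1_1 = 292
x1_2 = 267
y1_2 = 280
x_3 = 81
y_3 = 96
r_3 = 18
x0_4 = 136
y0_4 = 185
y_5 = 355
r_5 = 73
x_6 = 179
y_6 = 337
r_6 = 50
x0_7 = 61
x1_7 = 119
y1_7 = 275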